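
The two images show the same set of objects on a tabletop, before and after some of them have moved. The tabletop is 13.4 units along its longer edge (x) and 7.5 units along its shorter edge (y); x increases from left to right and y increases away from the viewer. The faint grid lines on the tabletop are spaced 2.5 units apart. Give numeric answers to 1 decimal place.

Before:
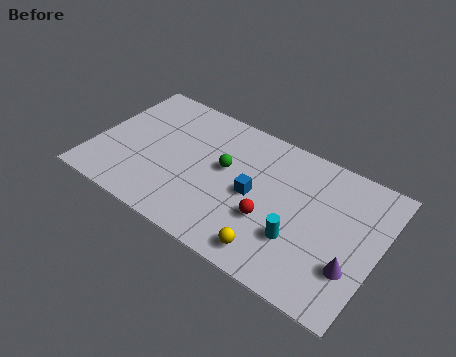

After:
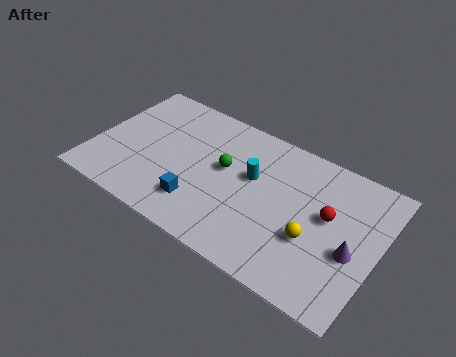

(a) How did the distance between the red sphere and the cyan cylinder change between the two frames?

+2.2

Before: roughly 1.4 units apart; after: 3.6. That's 2.2 units further apart.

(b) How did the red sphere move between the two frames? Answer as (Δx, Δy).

(2.5, 1.6)

From the two frames, the red sphere sits at roughly (8.5, 2.7) before and (11.0, 4.3) after.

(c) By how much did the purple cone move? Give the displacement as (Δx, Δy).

(-0.1, 0.8)

The purple cone started near (12.4, 2.3) and ended near (12.3, 3.1).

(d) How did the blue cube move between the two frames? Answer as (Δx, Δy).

(-2.3, -1.8)

From the two frames, the blue cube sits at roughly (7.6, 3.6) before and (5.3, 1.8) after.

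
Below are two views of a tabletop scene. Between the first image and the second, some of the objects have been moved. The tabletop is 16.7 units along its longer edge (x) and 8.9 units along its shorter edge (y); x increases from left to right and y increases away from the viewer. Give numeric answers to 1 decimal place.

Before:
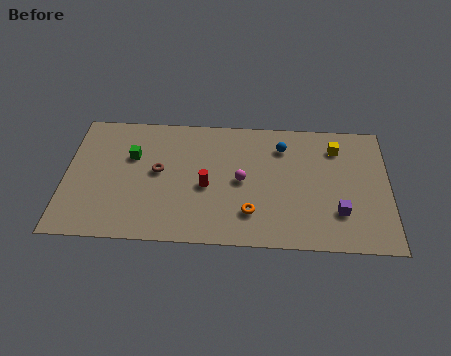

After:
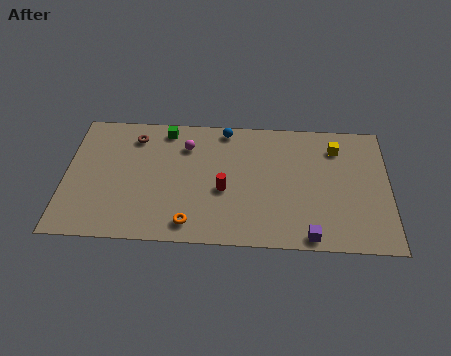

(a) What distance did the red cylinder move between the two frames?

0.9

The red cylinder moved from about (7.3, 3.9) to (8.2, 3.7), a distance of √(0.9² + 0.2²) ≈ 0.9.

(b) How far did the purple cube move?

2.3

From (14.1, 2.5) to (12.6, 0.8), the purple cube covered √(1.5² + 1.7²) ≈ 2.3 units.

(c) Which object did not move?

the yellow cube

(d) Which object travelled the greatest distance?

the magenta sphere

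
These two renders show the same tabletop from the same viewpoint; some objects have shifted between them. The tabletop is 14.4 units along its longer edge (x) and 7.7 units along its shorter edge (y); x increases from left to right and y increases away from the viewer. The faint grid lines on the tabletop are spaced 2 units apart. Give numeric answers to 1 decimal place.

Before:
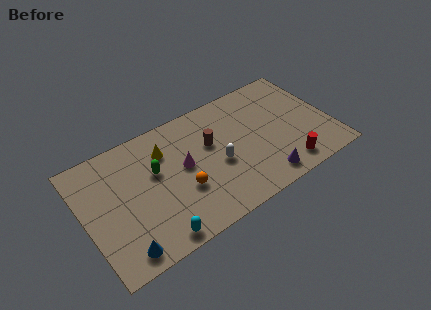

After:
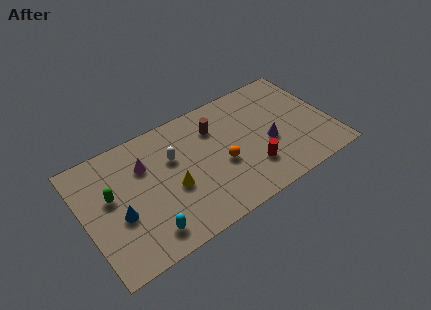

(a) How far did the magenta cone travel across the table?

2.4

From (5.8, 4.2) to (3.7, 5.4), the magenta cone covered √(2.1² + 1.2²) ≈ 2.4 units.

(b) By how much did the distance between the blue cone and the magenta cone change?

-2.3

They were about 5.2 units apart before and 2.9 after — 2.3 units closer together.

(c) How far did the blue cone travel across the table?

2.1

The blue cone was near (1.7, 1.0) before and (1.9, 3.1) after, so it travelled √(0.2² + 2.1²) ≈ 2.1 units.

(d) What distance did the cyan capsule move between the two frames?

0.6

From (3.6, 0.8) to (3.2, 1.3), the cyan capsule covered √(0.4² + 0.5²) ≈ 0.6 units.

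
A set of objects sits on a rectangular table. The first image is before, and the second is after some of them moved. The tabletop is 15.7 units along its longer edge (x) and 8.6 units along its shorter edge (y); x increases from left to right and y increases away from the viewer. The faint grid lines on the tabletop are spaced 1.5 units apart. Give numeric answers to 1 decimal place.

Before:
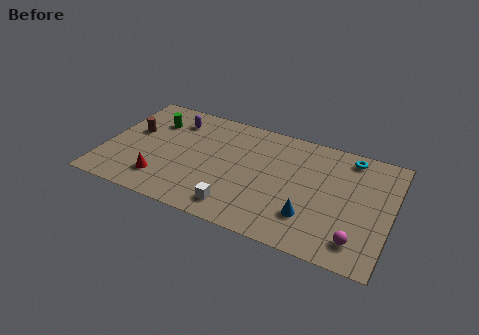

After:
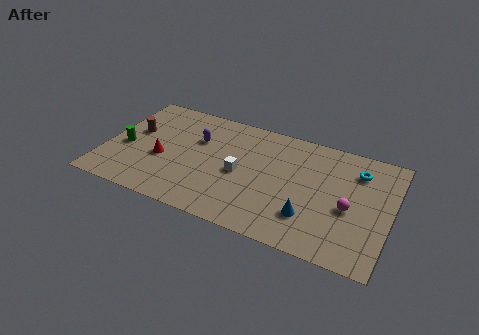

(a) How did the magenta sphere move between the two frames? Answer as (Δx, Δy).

(-0.6, 2.1)

From the two frames, the magenta sphere sits at roughly (14.1, 1.6) before and (13.5, 3.7) after.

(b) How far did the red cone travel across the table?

1.6

The red cone was near (3.4, 1.9) before and (3.2, 3.5) after, so it travelled √(0.2² + 1.6²) ≈ 1.6 units.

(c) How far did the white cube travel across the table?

2.6

From (7.6, 1.4) to (7.5, 4.0), the white cube covered √(0.1² + 2.6²) ≈ 2.6 units.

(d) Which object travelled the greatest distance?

the green cylinder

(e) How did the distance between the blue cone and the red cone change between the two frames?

+0.3

They were about 8.1 units apart before and 8.4 after — 0.3 units further apart.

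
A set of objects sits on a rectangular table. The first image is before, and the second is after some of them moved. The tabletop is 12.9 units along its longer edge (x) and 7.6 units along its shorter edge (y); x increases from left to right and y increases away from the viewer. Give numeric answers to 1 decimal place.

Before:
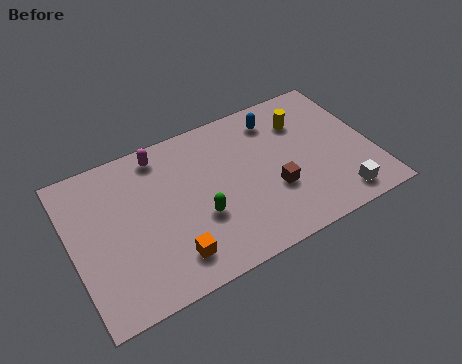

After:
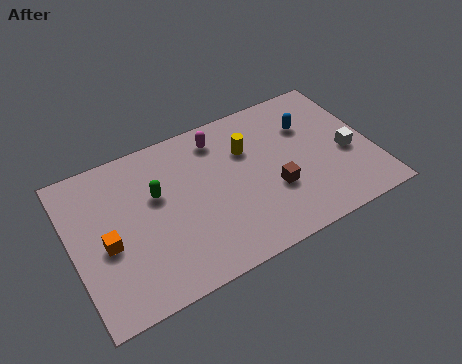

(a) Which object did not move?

the brown cube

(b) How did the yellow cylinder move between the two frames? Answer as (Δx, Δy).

(-2.5, -0.4)

The yellow cylinder was at about (10.2, 5.6) and moved to about (7.7, 5.2).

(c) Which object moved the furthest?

the orange cube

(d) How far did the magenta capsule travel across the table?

2.5

The magenta capsule moved from about (4.1, 6.6) to (6.6, 6.3), a distance of √(2.5² + 0.3²) ≈ 2.5.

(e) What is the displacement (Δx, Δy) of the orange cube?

(-2.5, 1.8)

The orange cube started near (3.9, 1.5) and ended near (1.4, 3.3).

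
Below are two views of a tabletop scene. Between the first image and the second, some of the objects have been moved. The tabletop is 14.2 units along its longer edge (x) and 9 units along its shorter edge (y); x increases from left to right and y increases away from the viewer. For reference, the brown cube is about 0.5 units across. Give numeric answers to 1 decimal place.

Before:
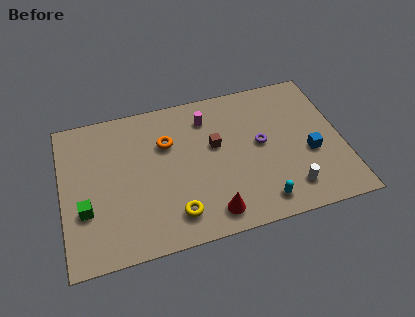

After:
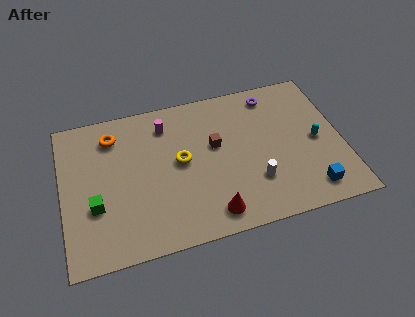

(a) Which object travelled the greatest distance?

the cyan capsule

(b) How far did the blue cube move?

2.2

The blue cube moved from about (12.5, 3.6) to (12.3, 1.4), a distance of √(0.2² + 2.2²) ≈ 2.2.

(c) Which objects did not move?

the red cone and the brown cube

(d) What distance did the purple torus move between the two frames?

3.0

From (10.1, 4.8) to (10.9, 7.7), the purple torus covered √(0.8² + 2.9²) ≈ 3.0 units.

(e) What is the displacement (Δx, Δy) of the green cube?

(0.5, 0.1)

The green cube started near (1.1, 3.1) and ended near (1.6, 3.2).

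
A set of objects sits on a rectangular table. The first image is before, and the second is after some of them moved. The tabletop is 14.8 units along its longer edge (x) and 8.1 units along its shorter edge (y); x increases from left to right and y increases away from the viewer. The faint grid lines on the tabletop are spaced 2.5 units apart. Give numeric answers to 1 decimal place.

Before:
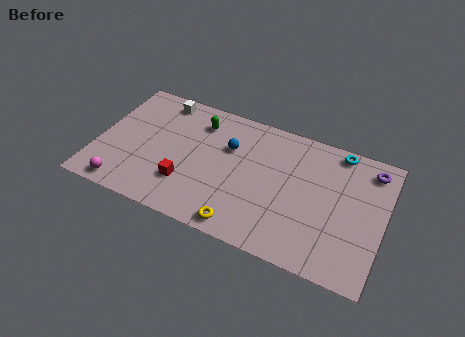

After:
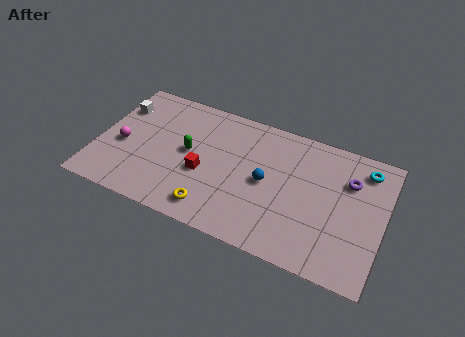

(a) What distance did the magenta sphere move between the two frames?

2.6

From (1.7, 0.9) to (1.3, 3.5), the magenta sphere covered √(0.4² + 2.6²) ≈ 2.6 units.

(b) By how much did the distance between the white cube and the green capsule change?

+2.0

Before: roughly 2.2 units apart; after: 4.2. That's 2.0 units further apart.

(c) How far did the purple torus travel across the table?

1.5

From (13.9, 6.8) to (12.9, 5.7), the purple torus covered √(1.0² + 1.1²) ≈ 1.5 units.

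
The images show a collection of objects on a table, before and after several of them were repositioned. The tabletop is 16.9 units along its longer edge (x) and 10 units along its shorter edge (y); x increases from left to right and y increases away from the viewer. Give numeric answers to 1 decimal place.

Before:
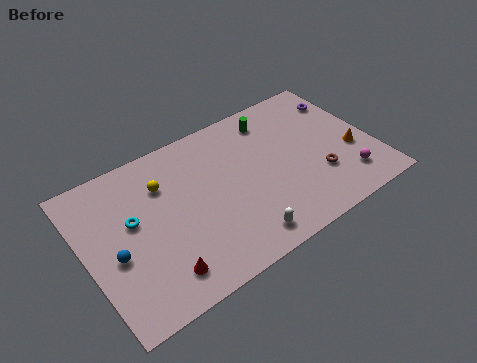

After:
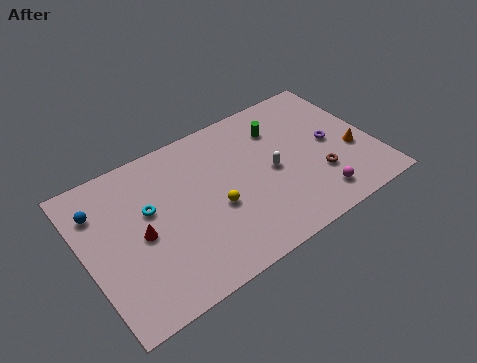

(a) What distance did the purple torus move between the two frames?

3.0

From (15.9, 7.7) to (14.5, 5.0), the purple torus covered √(1.4² + 2.7²) ≈ 3.0 units.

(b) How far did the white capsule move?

4.2

The white capsule was near (8.4, 1.4) before and (10.9, 4.8) after, so it travelled √(2.5² + 3.4²) ≈ 4.2 units.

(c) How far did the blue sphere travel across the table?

3.3

The blue sphere was near (1.5, 4.2) before and (1.1, 7.5) after, so it travelled √(0.4² + 3.3²) ≈ 3.3 units.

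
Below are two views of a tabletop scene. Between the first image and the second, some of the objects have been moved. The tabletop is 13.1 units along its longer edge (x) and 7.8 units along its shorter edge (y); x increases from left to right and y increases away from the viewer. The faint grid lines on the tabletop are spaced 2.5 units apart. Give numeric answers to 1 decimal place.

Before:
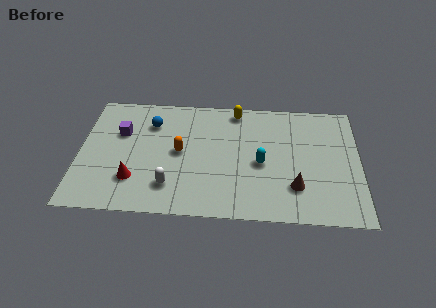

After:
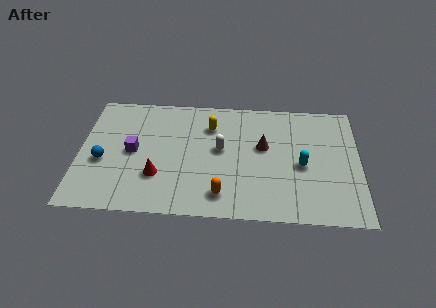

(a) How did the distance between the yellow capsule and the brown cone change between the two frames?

-2.8

They were about 5.6 units apart before and 2.8 after — 2.8 units closer together.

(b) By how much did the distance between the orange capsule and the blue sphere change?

+3.6

Before: roughly 2.3 units apart; after: 5.9. That's 3.6 units further apart.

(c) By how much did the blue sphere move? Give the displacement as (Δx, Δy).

(-2.2, -2.6)

From the two frames, the blue sphere sits at roughly (3.3, 5.8) before and (1.1, 3.2) after.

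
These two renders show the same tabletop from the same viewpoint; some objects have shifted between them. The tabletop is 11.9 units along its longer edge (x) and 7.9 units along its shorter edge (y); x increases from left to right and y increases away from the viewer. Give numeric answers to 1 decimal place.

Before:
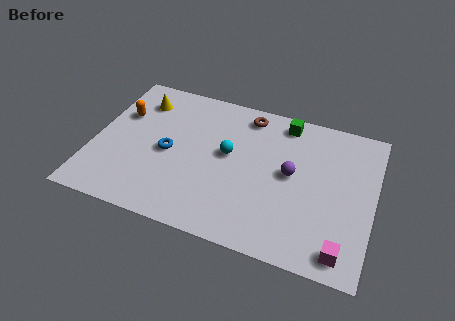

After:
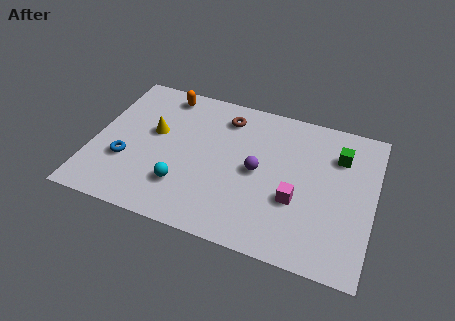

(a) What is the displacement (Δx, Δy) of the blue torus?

(-1.7, -1.0)

From the two frames, the blue torus sits at roughly (3.2, 3.7) before and (1.5, 2.7) after.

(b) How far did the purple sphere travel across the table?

1.4

The purple sphere moved from about (8.4, 4.2) to (7.0, 3.9), a distance of √(1.4² + 0.3²) ≈ 1.4.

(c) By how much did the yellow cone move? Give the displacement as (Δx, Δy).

(0.8, -1.6)

The yellow cone was at about (1.7, 6.2) and moved to about (2.5, 4.6).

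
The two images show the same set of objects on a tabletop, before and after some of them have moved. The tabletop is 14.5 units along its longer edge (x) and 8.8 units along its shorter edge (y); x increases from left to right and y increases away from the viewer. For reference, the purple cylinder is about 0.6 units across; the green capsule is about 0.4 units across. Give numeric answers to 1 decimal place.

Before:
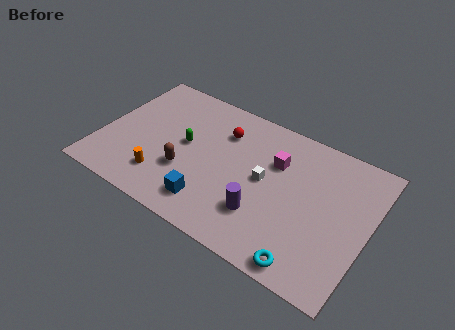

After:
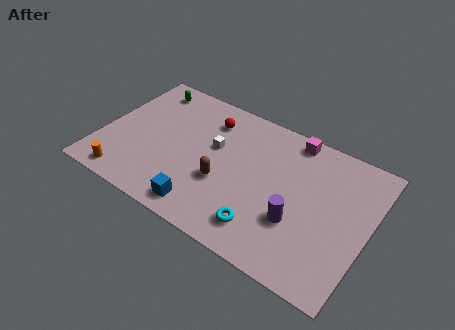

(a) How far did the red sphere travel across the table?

1.0

From (6.3, 6.5) to (5.4, 6.9), the red sphere covered √(0.9² + 0.4²) ≈ 1.0 units.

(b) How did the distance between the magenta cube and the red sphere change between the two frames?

+1.6

They were about 3.0 units apart before and 4.6 after — 1.6 units further apart.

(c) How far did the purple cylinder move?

1.9

From (9.1, 2.5) to (10.9, 3.0), the purple cylinder covered √(1.8² + 0.5²) ≈ 1.9 units.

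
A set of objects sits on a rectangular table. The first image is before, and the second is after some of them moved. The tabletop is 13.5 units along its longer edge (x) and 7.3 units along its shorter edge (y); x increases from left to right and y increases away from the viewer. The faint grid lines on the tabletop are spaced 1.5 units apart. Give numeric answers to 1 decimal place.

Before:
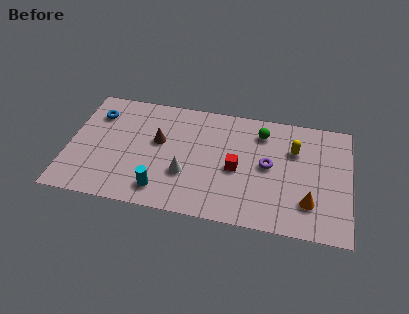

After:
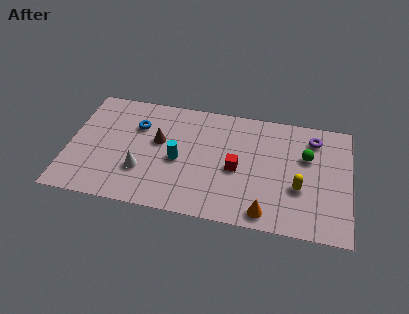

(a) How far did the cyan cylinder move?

2.1

From (4.6, 1.3) to (5.3, 3.3), the cyan cylinder covered √(0.7² + 2.0²) ≈ 2.1 units.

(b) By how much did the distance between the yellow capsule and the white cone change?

+1.8

The distance was about 5.7 in the first image and 7.5 in the second, so they moved 1.8 units further apart.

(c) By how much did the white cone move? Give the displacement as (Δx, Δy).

(-2.1, -0.2)

The white cone was at about (5.7, 2.5) and moved to about (3.6, 2.3).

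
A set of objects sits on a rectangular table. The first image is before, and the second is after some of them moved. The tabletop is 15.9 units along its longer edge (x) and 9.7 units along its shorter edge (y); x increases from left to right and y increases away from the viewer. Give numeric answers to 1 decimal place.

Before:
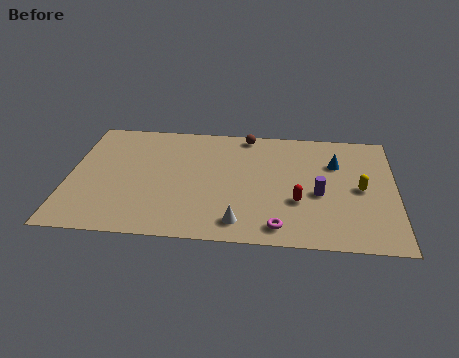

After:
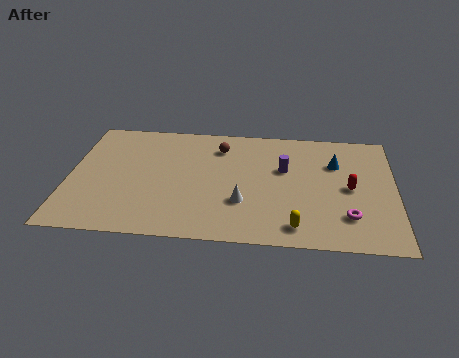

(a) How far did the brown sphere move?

1.8

The brown sphere moved from about (8.6, 8.8) to (7.3, 7.6), a distance of √(1.3² + 1.2²) ≈ 1.8.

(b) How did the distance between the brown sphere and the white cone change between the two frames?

-2.6

The distance was about 7.3 in the first image and 4.7 in the second, so they moved 2.6 units closer together.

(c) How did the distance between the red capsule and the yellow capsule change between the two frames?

+0.9

The distance was about 3.3 in the first image and 4.2 in the second, so they moved 0.9 units further apart.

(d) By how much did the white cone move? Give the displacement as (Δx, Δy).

(0.1, 1.6)

From the two frames, the white cone sits at roughly (8.4, 1.5) before and (8.5, 3.1) after.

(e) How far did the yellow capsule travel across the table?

4.5

The yellow capsule was near (14.2, 4.7) before and (11.1, 1.4) after, so it travelled √(3.1² + 3.3²) ≈ 4.5 units.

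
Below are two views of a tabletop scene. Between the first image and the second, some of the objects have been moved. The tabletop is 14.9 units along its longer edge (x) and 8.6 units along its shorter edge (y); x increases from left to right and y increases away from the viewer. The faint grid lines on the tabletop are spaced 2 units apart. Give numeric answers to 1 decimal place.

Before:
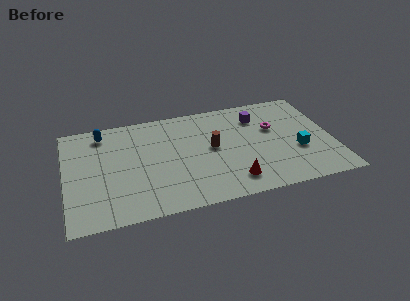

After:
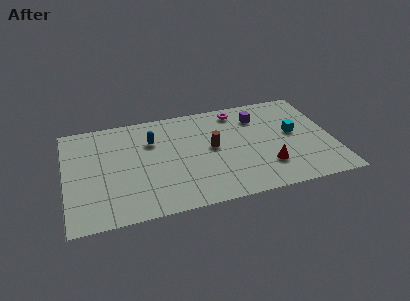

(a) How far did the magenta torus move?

2.8

The magenta torus was near (11.7, 5.4) before and (9.8, 7.4) after, so it travelled √(1.9² + 2.0²) ≈ 2.8 units.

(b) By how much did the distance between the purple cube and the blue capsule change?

-2.7

Before: roughly 8.7 units apart; after: 6.0. That's 2.7 units closer together.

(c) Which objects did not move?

the brown cylinder and the purple cube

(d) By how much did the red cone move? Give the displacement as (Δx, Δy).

(2.0, 0.7)

From the two frames, the red cone sits at roughly (9.1, 1.6) before and (11.1, 2.3) after.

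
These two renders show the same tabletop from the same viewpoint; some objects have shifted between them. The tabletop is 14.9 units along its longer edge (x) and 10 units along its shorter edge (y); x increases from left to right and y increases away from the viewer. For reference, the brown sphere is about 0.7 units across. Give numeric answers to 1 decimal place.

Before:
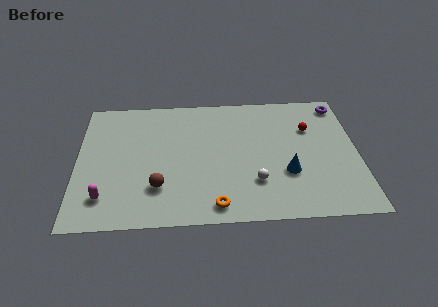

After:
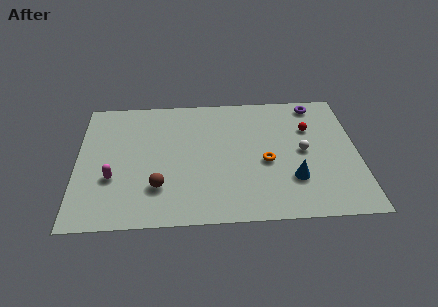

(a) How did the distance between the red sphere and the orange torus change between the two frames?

-4.1

Before: roughly 7.6 units apart; after: 3.5. That's 4.1 units closer together.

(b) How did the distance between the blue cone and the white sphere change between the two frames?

+0.4

The distance was about 1.8 in the first image and 2.2 in the second, so they moved 0.4 units further apart.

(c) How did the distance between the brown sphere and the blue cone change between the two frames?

+0.3

Before: roughly 6.8 units apart; after: 7.1. That's 0.3 units further apart.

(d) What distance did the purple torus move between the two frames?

1.3

The purple torus moved from about (14.1, 8.7) to (12.8, 8.8), a distance of √(1.3² + 0.1²) ≈ 1.3.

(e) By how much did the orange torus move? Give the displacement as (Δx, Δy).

(2.7, 3.1)

The orange torus was at about (7.3, 1.2) and moved to about (10.0, 4.3).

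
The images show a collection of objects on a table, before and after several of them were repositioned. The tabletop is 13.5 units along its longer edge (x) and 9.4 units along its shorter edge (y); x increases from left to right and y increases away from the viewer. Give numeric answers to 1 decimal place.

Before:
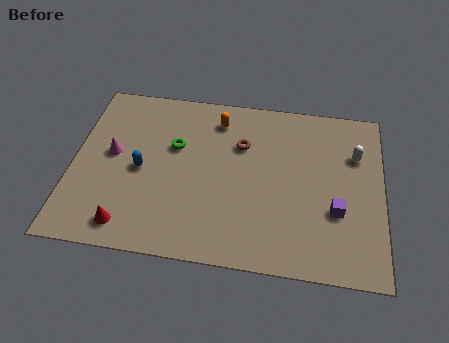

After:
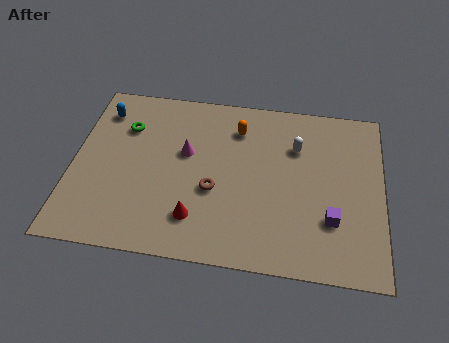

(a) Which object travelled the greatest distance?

the blue capsule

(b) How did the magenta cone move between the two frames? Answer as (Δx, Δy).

(3.2, 0.5)

The magenta cone started near (1.7, 5.1) and ended near (4.9, 5.6).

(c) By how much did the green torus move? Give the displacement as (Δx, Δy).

(-2.2, 0.8)

From the two frames, the green torus sits at roughly (4.4, 5.9) before and (2.2, 6.7) after.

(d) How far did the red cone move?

3.0

From (2.6, 1.3) to (5.5, 2.1), the red cone covered √(2.9² + 0.8²) ≈ 3.0 units.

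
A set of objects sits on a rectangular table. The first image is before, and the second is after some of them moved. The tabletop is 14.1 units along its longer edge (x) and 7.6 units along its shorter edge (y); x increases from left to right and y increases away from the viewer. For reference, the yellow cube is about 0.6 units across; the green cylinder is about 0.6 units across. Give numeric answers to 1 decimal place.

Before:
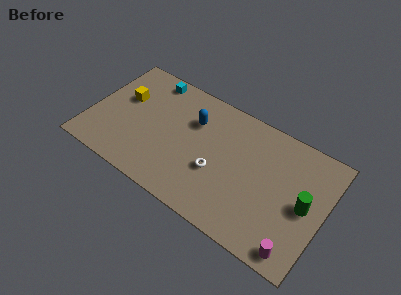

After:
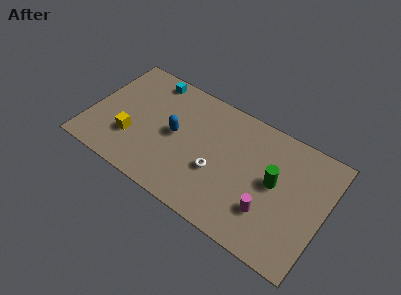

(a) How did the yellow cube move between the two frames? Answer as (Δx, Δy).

(0.9, -2.3)

The yellow cube started near (1.8, 4.7) and ended near (2.7, 2.4).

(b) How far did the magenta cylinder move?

2.3

The magenta cylinder moved from about (12.9, 0.9) to (11.0, 2.2), a distance of √(1.9² + 1.3²) ≈ 2.3.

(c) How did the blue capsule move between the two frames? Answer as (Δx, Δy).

(-0.9, -1.4)

The blue capsule started near (6.0, 5.3) and ended near (5.1, 3.9).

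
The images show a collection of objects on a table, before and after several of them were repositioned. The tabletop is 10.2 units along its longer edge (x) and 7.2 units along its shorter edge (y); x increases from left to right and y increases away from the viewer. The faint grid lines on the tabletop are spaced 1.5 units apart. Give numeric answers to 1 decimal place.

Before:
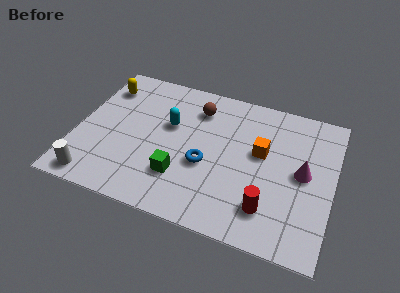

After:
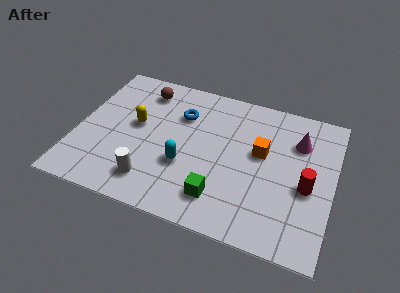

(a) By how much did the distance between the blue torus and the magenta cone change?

+0.8

The distance was about 3.9 in the first image and 4.7 in the second, so they moved 0.8 units further apart.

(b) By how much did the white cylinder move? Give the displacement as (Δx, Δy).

(2.2, 0.6)

The white cylinder started near (1.0, 0.8) and ended near (3.2, 1.4).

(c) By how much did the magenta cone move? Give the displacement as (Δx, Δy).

(-0.3, 1.5)

The magenta cone started near (9.0, 3.7) and ended near (8.7, 5.2).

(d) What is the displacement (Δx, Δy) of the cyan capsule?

(0.8, -1.8)

The cyan capsule started near (3.6, 4.4) and ended near (4.4, 2.6).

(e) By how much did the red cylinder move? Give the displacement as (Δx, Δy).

(1.4, 1.5)

From the two frames, the red cylinder sits at roughly (7.8, 1.6) before and (9.2, 3.1) after.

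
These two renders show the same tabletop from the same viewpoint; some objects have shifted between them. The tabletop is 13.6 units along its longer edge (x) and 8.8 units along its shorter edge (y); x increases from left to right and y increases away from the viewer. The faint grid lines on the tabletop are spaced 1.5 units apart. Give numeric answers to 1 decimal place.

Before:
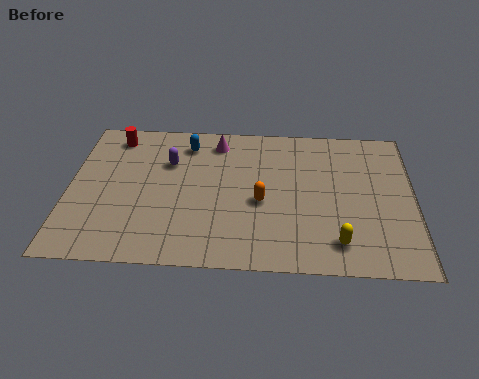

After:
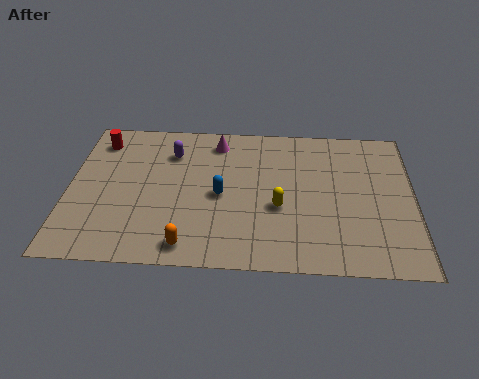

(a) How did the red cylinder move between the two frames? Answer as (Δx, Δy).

(-0.6, -0.3)

The red cylinder started near (1.7, 7.5) and ended near (1.1, 7.2).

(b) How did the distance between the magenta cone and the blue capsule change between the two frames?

+2.1

They were about 1.2 units apart before and 3.3 after — 2.1 units further apart.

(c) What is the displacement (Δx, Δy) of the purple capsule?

(0.1, 0.6)

The purple capsule started near (3.9, 6.0) and ended near (4.0, 6.6).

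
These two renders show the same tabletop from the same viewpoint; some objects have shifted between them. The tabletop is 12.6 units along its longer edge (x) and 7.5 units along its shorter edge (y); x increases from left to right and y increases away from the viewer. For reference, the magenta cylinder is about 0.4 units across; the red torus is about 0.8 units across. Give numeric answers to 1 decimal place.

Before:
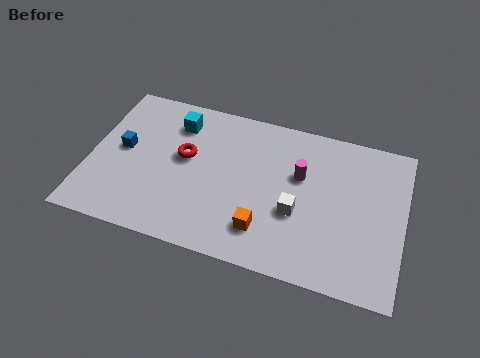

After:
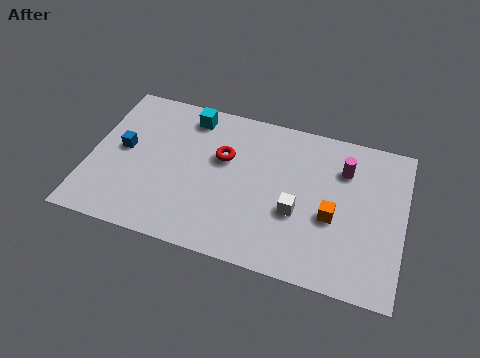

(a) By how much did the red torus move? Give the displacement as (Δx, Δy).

(1.5, 0.4)

The red torus was at about (3.8, 4.3) and moved to about (5.3, 4.7).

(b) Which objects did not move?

the blue cube and the white cube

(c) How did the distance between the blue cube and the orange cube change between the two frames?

+2.2

Before: roughly 6.3 units apart; after: 8.5. That's 2.2 units further apart.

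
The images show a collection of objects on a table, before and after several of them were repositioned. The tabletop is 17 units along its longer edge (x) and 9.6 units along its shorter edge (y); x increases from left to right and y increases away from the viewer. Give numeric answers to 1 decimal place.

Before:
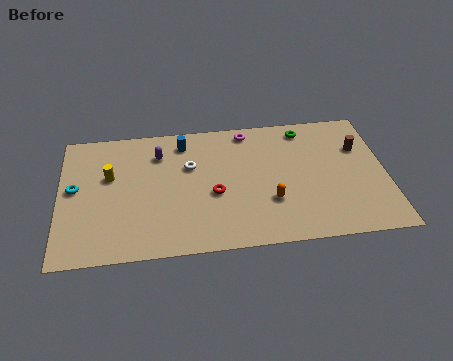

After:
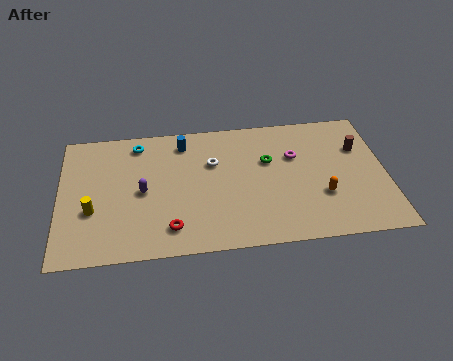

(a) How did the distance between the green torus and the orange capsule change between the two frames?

-1.6

They were about 5.6 units apart before and 4.0 after — 1.6 units closer together.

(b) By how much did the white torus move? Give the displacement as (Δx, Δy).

(1.2, 0.1)

From the two frames, the white torus sits at roughly (6.8, 6.2) before and (8.0, 6.3) after.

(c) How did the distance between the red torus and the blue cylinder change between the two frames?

+2.0

Before: roughly 4.3 units apart; after: 6.3. That's 2.0 units further apart.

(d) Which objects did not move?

the brown cylinder and the blue cylinder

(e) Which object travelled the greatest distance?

the cyan torus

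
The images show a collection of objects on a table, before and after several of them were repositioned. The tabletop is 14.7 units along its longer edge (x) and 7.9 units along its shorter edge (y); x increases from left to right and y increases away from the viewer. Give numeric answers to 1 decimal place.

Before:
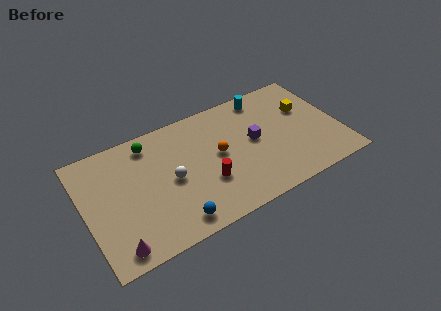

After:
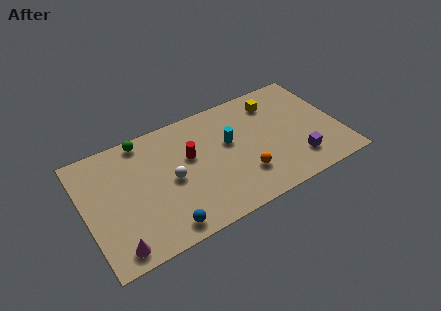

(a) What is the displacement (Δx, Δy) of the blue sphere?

(-0.6, -0.1)

From the two frames, the blue sphere sits at roughly (4.7, 1.1) before and (4.1, 1.0) after.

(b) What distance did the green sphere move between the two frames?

0.5

The green sphere was near (4.0, 6.7) before and (3.7, 7.1) after, so it travelled √(0.3² + 0.4²) ≈ 0.5 units.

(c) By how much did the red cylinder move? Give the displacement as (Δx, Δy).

(-0.7, 2.1)

The red cylinder was at about (6.8, 2.7) and moved to about (6.1, 4.8).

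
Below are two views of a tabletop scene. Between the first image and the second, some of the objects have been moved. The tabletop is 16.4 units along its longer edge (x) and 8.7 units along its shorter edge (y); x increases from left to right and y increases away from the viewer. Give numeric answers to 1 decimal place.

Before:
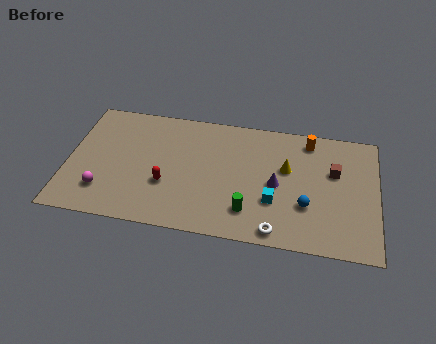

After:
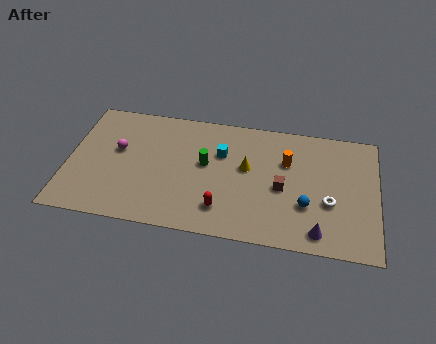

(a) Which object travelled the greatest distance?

the cyan cube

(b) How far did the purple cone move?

3.7

The purple cone was near (11.1, 4.1) before and (13.4, 1.2) after, so it travelled √(2.3² + 2.9²) ≈ 3.7 units.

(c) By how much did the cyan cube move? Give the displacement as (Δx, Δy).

(-2.9, 2.9)

The cyan cube was at about (11.0, 2.9) and moved to about (8.1, 5.8).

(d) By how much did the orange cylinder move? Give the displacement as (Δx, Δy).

(-1.1, -1.7)

The orange cylinder was at about (12.7, 7.5) and moved to about (11.6, 5.8).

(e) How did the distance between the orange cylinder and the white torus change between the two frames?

-3.4

The distance was about 6.8 in the first image and 3.4 in the second, so they moved 3.4 units closer together.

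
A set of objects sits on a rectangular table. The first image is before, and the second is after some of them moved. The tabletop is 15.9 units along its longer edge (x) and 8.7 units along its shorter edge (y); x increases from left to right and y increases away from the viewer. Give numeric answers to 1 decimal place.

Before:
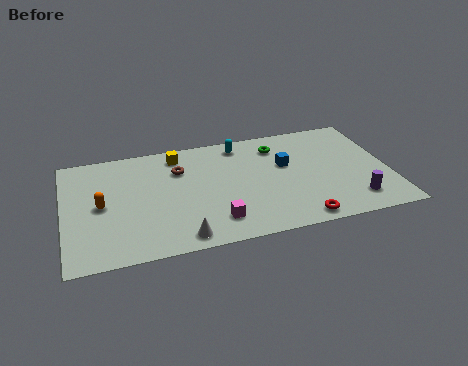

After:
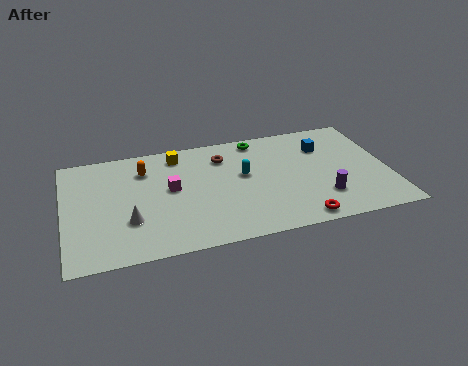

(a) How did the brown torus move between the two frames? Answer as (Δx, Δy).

(2.2, 0.5)

The brown torus started near (5.7, 6.2) and ended near (7.9, 6.7).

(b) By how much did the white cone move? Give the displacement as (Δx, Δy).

(-2.4, 1.8)

The white cone started near (5.5, 1.0) and ended near (3.1, 2.8).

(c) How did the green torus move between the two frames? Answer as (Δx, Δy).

(-0.9, 0.8)

From the two frames, the green torus sits at roughly (10.6, 6.9) before and (9.7, 7.7) after.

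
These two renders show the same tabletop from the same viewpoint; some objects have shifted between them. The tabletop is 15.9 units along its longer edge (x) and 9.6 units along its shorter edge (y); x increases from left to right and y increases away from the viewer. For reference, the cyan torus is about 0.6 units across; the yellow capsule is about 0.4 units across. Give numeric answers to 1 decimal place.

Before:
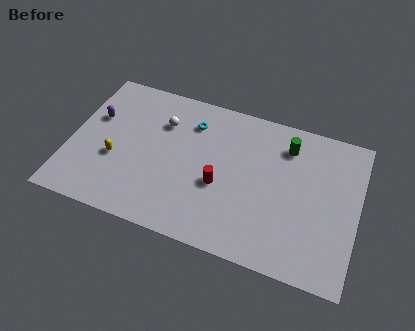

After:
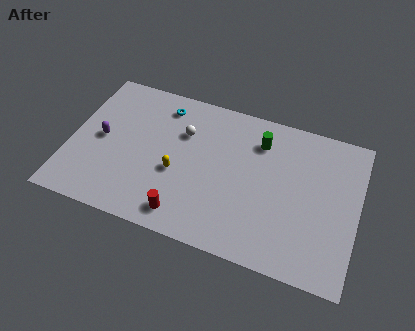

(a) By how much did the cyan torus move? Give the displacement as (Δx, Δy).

(-1.7, 0.6)

From the two frames, the cyan torus sits at roughly (6.5, 7.4) before and (4.8, 8.0) after.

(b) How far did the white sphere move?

1.2

From (4.9, 6.9) to (6.1, 6.6), the white sphere covered √(1.2² + 0.3²) ≈ 1.2 units.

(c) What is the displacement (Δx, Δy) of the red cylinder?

(-1.7, -2.5)

The red cylinder was at about (8.4, 3.9) and moved to about (6.7, 1.4).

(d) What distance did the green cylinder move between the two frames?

1.5

The green cylinder was near (11.8, 7.6) before and (10.3, 7.4) after, so it travelled √(1.5² + 0.2²) ≈ 1.5 units.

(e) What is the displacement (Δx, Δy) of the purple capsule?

(0.5, -1.3)

The purple capsule started near (1.2, 6.1) and ended near (1.7, 4.8).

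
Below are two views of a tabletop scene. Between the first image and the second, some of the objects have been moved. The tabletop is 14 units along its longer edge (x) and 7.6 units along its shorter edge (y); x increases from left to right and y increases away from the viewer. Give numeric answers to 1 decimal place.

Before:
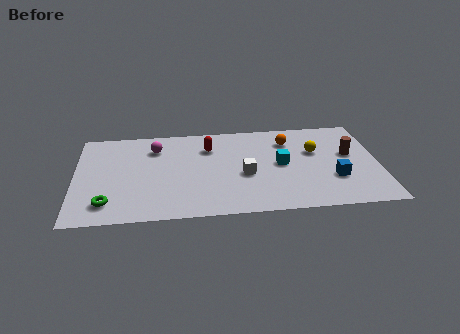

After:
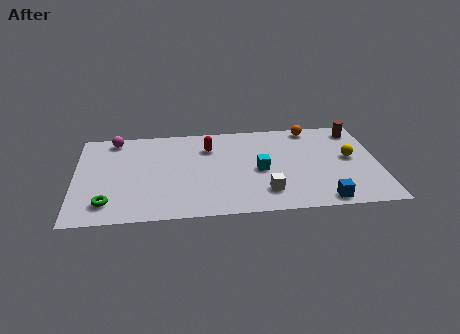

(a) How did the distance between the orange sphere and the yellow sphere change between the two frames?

+1.6

Before: roughly 1.6 units apart; after: 3.2. That's 1.6 units further apart.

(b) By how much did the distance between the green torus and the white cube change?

+0.7

They were about 6.5 units apart before and 7.2 after — 0.7 units further apart.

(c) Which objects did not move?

the green torus and the red capsule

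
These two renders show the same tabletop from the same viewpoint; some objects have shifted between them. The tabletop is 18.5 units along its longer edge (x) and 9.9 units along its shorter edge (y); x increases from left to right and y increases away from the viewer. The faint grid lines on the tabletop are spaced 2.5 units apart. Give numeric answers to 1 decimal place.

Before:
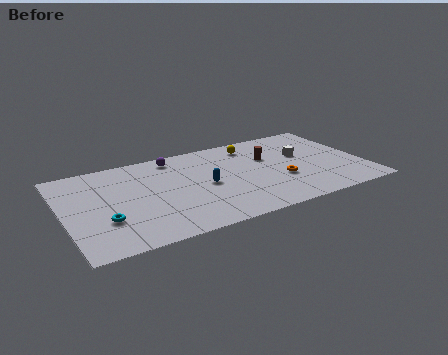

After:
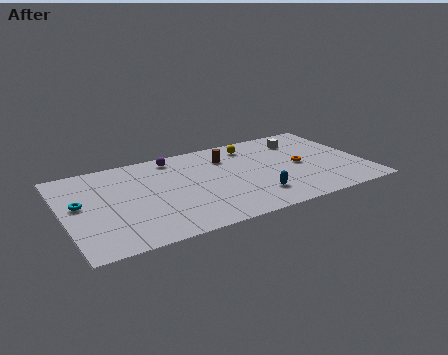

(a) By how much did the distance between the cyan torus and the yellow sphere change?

+0.4

They were about 10.9 units apart before and 11.3 after — 0.4 units further apart.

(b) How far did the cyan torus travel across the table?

2.6

The cyan torus moved from about (2.3, 3.2) to (1.0, 5.5), a distance of √(1.3² + 2.3²) ≈ 2.6.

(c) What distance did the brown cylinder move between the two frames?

2.7

The brown cylinder was near (12.8, 6.4) before and (10.3, 7.4) after, so it travelled √(2.5² + 1.0²) ≈ 2.7 units.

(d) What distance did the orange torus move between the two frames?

1.8

The orange torus moved from about (13.2, 3.6) to (14.6, 4.8), a distance of √(1.4² + 1.2²) ≈ 1.8.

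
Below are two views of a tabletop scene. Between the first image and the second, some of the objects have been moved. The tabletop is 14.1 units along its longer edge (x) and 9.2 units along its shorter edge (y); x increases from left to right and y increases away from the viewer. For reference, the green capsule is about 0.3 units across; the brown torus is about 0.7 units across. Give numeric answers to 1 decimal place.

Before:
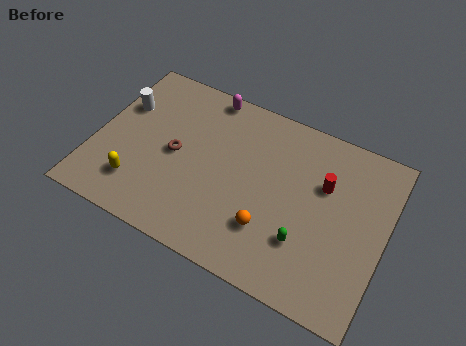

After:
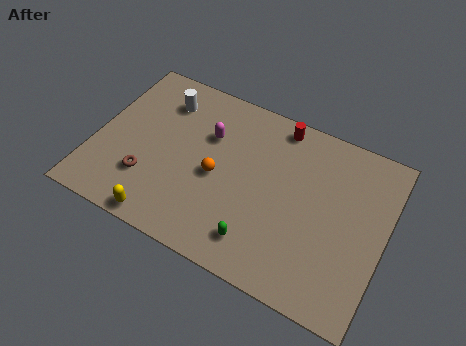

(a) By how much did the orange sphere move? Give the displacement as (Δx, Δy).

(-2.8, 1.6)

The orange sphere started near (8.8, 2.6) and ended near (6.0, 4.2).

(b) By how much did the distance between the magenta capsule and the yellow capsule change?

-1.2

Before: roughly 6.8 units apart; after: 5.6. That's 1.2 units closer together.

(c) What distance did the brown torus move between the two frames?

2.2

The brown torus moved from about (3.9, 4.5) to (2.8, 2.6), a distance of √(1.1² + 1.9²) ≈ 2.2.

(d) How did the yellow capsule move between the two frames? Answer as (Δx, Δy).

(1.5, -1.3)

The yellow capsule was at about (2.4, 2.1) and moved to about (3.9, 0.8).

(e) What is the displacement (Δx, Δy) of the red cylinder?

(-2.5, 2.2)

The red cylinder started near (11.0, 6.0) and ended near (8.5, 8.2).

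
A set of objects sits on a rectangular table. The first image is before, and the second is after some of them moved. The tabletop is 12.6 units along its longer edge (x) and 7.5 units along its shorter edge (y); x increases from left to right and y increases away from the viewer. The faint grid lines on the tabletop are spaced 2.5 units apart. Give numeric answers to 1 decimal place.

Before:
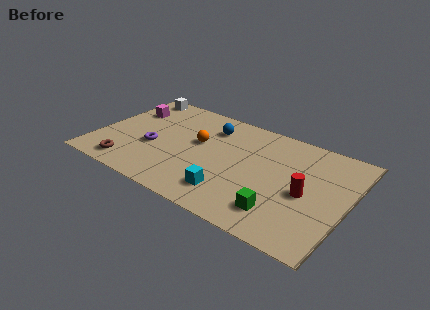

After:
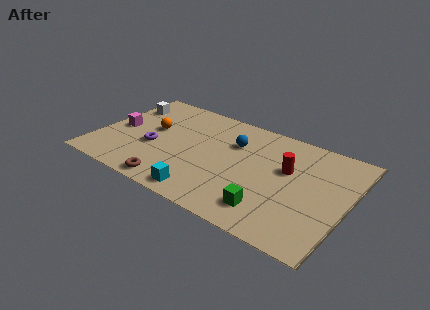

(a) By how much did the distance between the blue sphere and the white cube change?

+1.5

They were about 4.3 units apart before and 5.8 after — 1.5 units further apart.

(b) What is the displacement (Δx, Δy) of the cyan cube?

(-1.2, -0.7)

The cyan cube was at about (7.1, 1.6) and moved to about (5.9, 0.9).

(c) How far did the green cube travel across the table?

0.5

The green cube moved from about (9.6, 1.6) to (9.1, 1.5), a distance of √(0.5² + 0.1²) ≈ 0.5.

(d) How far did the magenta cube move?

1.7

The magenta cube was near (1.2, 5.3) before and (1.0, 3.6) after, so it travelled √(0.2² + 1.7²) ≈ 1.7 units.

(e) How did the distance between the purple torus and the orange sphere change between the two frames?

-1.2

The distance was about 2.5 in the first image and 1.3 in the second, so they moved 1.2 units closer together.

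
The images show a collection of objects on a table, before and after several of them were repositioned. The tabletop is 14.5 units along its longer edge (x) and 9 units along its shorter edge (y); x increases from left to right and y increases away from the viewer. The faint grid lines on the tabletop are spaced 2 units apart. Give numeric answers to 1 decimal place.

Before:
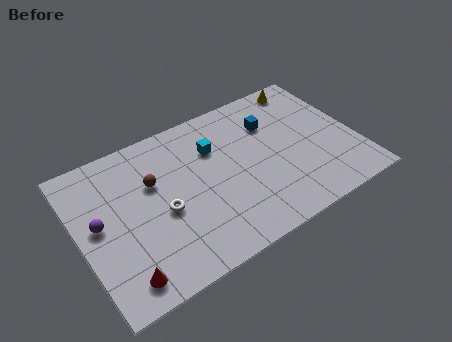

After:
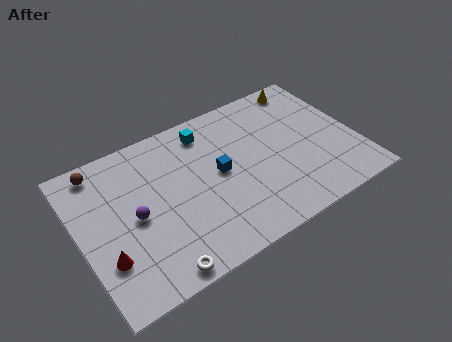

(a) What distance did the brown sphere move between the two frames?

3.3

The brown sphere was near (4.0, 5.8) before and (1.5, 7.9) after, so it travelled √(2.5² + 2.1²) ≈ 3.3 units.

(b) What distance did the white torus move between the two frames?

3.2

From (4.2, 3.9) to (3.4, 0.8), the white torus covered √(0.8² + 3.1²) ≈ 3.2 units.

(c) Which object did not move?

the yellow cone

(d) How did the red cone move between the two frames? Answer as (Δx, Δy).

(-0.6, 1.4)

From the two frames, the red cone sits at roughly (1.7, 1.3) before and (1.1, 2.7) after.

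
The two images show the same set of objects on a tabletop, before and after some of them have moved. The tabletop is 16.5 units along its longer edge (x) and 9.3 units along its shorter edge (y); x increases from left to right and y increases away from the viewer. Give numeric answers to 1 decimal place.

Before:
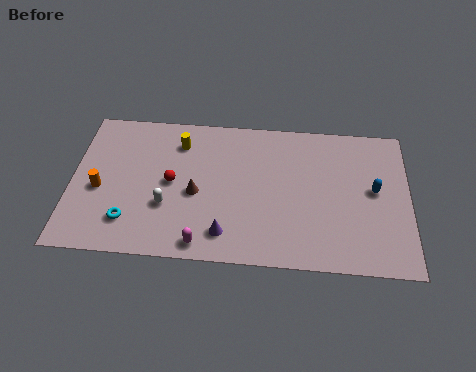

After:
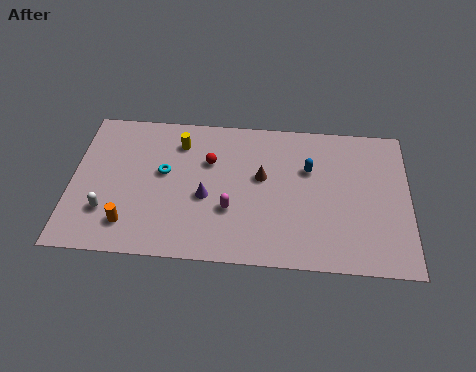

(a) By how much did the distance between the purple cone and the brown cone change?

+0.3

The distance was about 2.8 in the first image and 3.1 in the second, so they moved 0.3 units further apart.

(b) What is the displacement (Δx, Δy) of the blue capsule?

(-3.2, 1.1)

From the two frames, the blue capsule sits at roughly (14.8, 5.0) before and (11.6, 6.1) after.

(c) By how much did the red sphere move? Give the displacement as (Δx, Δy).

(1.8, 1.5)

The red sphere started near (4.9, 4.7) and ended near (6.7, 6.2).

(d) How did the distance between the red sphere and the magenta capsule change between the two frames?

-0.8

The distance was about 4.0 in the first image and 3.2 in the second, so they moved 0.8 units closer together.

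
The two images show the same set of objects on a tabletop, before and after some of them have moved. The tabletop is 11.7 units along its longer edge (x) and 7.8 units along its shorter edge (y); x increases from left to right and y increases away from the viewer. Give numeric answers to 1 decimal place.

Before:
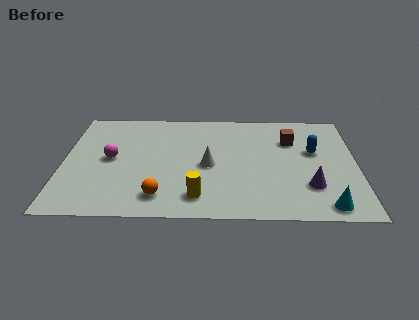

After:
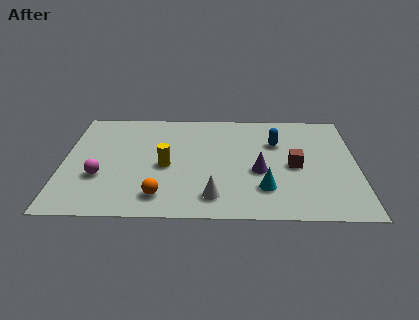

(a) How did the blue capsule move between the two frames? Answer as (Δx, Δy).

(-1.5, 0.6)

The blue capsule was at about (10.0, 4.7) and moved to about (8.5, 5.3).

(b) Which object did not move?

the orange sphere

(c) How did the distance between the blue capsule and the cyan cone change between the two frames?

-0.5

The distance was about 3.8 in the first image and 3.3 in the second, so they moved 0.5 units closer together.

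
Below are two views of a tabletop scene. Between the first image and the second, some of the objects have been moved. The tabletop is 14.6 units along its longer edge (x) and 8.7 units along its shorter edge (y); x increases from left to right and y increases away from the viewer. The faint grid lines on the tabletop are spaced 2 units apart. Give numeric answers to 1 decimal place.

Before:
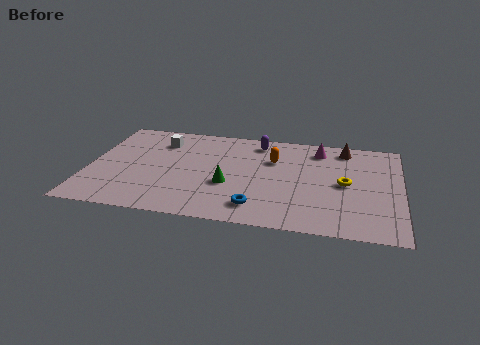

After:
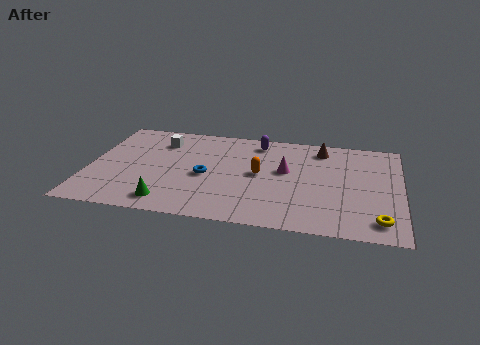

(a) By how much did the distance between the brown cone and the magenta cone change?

+1.6

They were about 1.2 units apart before and 2.8 after — 1.6 units further apart.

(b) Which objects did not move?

the white cube and the purple capsule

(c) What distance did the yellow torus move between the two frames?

3.3

The yellow torus moved from about (12.0, 4.3) to (13.6, 1.4), a distance of √(1.6² + 2.9²) ≈ 3.3.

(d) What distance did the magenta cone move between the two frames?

2.7

The magenta cone moved from about (10.7, 7.2) to (9.2, 5.0), a distance of √(1.5² + 2.2²) ≈ 2.7.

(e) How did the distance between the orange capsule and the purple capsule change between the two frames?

+1.2

Before: roughly 1.7 units apart; after: 2.9. That's 1.2 units further apart.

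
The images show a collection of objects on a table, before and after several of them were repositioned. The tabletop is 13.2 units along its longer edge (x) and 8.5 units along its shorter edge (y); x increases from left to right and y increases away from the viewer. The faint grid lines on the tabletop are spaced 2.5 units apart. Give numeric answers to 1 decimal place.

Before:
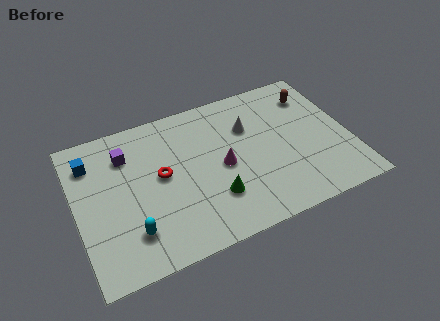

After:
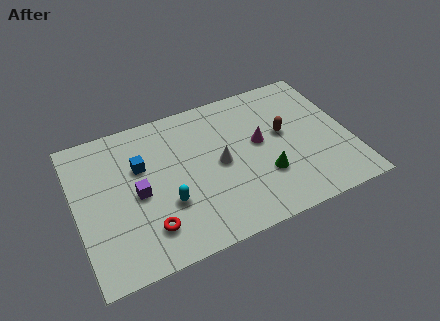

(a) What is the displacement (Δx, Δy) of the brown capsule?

(-1.7, -1.8)

From the two frames, the brown capsule sits at roughly (11.8, 6.6) before and (10.1, 4.8) after.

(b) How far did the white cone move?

2.3

From (8.5, 5.8) to (6.9, 4.2), the white cone covered √(1.6² + 1.6²) ≈ 2.3 units.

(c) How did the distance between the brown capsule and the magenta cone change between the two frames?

-4.3

They were about 5.5 units apart before and 1.2 after — 4.3 units closer together.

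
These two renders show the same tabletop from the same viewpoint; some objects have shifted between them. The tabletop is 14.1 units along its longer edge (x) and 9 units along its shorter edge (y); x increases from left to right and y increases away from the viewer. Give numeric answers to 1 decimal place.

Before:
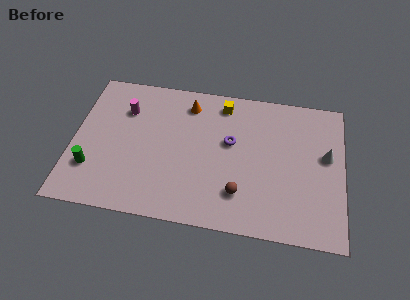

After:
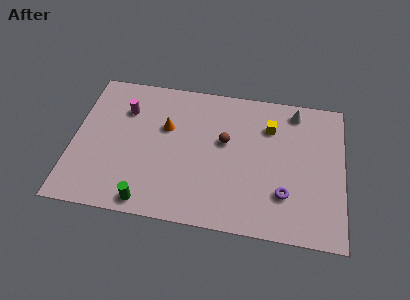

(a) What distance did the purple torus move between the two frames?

4.0

The purple torus was near (8.2, 5.3) before and (11.1, 2.5) after, so it travelled √(2.9² + 2.8²) ≈ 4.0 units.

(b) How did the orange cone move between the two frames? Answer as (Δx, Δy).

(-1.1, -1.7)

The orange cone was at about (5.9, 7.4) and moved to about (4.8, 5.7).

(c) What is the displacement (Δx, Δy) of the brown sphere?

(-0.9, 3.1)

The brown sphere started near (8.8, 2.2) and ended near (7.9, 5.3).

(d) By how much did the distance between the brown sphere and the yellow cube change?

-3.0

Before: roughly 5.6 units apart; after: 2.6. That's 3.0 units closer together.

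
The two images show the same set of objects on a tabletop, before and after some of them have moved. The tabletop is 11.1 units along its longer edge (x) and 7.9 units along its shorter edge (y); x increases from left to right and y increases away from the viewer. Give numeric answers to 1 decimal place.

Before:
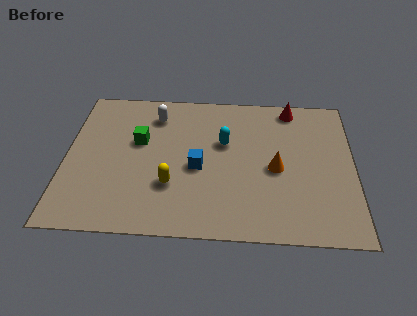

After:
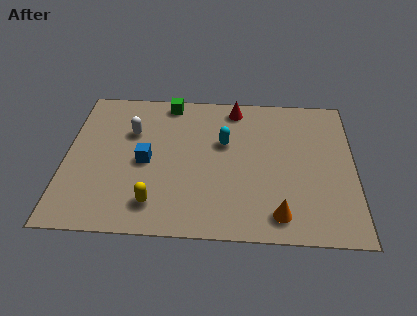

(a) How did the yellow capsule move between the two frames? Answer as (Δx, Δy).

(-0.6, -1.0)

The yellow capsule was at about (4.1, 2.5) and moved to about (3.5, 1.5).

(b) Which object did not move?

the cyan capsule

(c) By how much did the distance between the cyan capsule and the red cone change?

-1.3

The distance was about 3.3 in the first image and 2.0 in the second, so they moved 1.3 units closer together.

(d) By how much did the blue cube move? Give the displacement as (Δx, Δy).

(-2.0, 0.2)

From the two frames, the blue cube sits at roughly (5.1, 3.5) before and (3.1, 3.7) after.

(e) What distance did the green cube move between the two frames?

2.5

The green cube moved from about (2.8, 4.8) to (3.9, 7.1), a distance of √(1.1² + 2.3²) ≈ 2.5.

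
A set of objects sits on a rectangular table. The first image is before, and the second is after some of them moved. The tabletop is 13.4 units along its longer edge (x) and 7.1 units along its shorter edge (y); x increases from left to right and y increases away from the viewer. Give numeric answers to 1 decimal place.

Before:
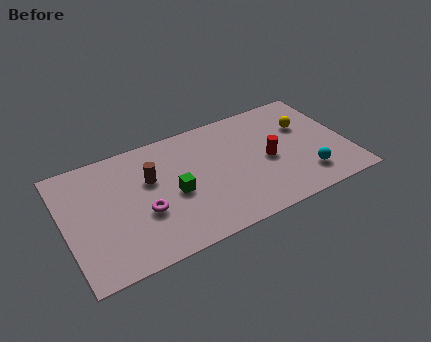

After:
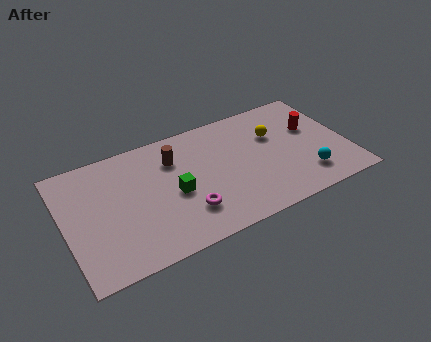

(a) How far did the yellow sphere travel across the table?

1.5

The yellow sphere was near (11.6, 4.7) before and (10.1, 4.7) after, so it travelled √(1.5² + 0.0²) ≈ 1.5 units.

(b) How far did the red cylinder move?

2.5

From (9.6, 3.3) to (11.9, 4.4), the red cylinder covered √(2.3² + 1.1²) ≈ 2.5 units.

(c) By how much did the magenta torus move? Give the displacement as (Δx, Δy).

(1.9, -0.8)

From the two frames, the magenta torus sits at roughly (3.6, 2.7) before and (5.5, 1.9) after.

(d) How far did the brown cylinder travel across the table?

1.4

The brown cylinder moved from about (4.1, 4.5) to (5.3, 5.2), a distance of √(1.2² + 0.7²) ≈ 1.4.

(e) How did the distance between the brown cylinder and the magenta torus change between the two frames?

+1.4

Before: roughly 1.9 units apart; after: 3.3. That's 1.4 units further apart.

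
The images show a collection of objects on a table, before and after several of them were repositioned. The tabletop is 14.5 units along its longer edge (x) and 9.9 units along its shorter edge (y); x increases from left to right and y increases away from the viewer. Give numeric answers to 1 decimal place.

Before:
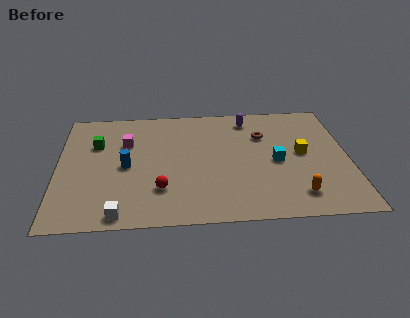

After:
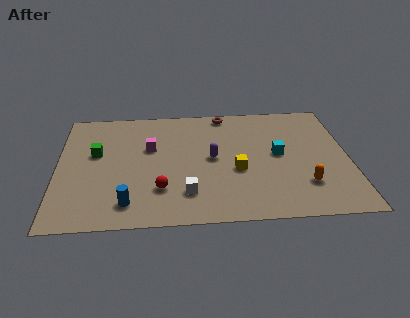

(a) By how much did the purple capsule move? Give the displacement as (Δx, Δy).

(-1.9, -3.3)

The purple capsule was at about (9.6, 8.4) and moved to about (7.7, 5.1).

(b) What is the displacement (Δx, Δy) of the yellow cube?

(-3.3, -1.2)

The yellow cube started near (12.2, 5.2) and ended near (8.9, 4.0).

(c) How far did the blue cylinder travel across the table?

3.0

From (3.4, 4.7) to (3.5, 1.7), the blue cylinder covered √(0.1² + 3.0²) ≈ 3.0 units.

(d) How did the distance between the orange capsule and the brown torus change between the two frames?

+2.1

The distance was about 5.3 in the first image and 7.4 in the second, so they moved 2.1 units further apart.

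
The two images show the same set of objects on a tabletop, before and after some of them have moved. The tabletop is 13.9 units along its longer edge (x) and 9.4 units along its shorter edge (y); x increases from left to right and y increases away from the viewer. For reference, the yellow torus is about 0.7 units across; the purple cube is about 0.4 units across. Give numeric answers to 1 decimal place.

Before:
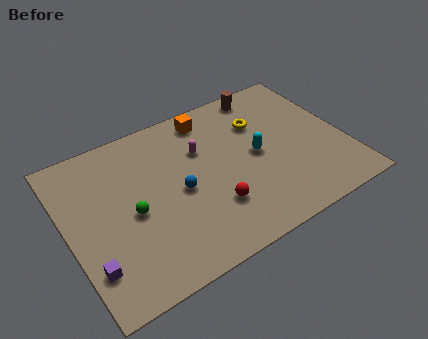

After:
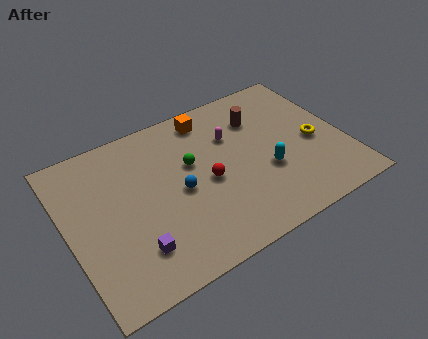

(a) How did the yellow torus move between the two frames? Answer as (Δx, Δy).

(2.4, -2.4)

From the two frames, the yellow torus sits at roughly (10.0, 6.6) before and (12.4, 4.2) after.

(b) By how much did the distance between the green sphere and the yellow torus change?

-1.0

Before: roughly 7.3 units apart; after: 6.3. That's 1.0 units closer together.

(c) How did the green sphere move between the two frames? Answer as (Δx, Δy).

(3.2, 1.4)

The green sphere started near (3.1, 4.3) and ended near (6.3, 5.7).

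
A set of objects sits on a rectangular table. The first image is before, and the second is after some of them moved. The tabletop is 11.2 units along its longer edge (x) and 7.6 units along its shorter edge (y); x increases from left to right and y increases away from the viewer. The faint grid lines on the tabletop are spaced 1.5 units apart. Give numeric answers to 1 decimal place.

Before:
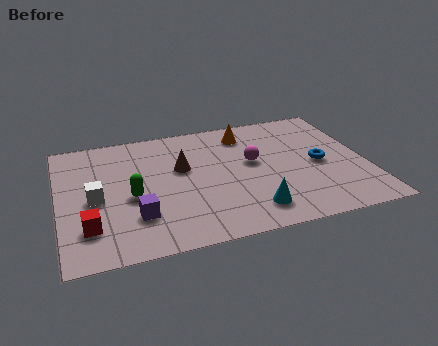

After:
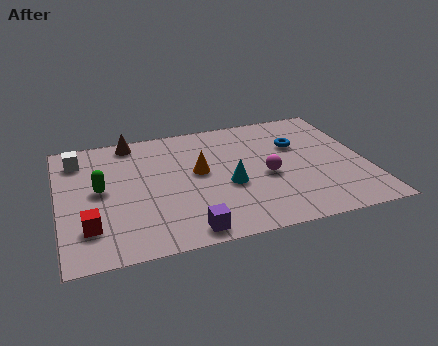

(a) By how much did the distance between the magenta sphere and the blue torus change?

-0.4

They were about 2.5 units apart before and 2.1 after — 0.4 units closer together.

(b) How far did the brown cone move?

2.8

The brown cone moved from about (4.5, 4.6) to (2.8, 6.8), a distance of √(1.7² + 2.2²) ≈ 2.8.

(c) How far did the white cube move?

2.6

The white cube was near (1.3, 3.5) before and (0.8, 6.1) after, so it travelled √(0.5² + 2.6²) ≈ 2.6 units.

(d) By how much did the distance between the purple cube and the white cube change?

+4.4

The distance was about 2.0 in the first image and 6.4 in the second, so they moved 4.4 units further apart.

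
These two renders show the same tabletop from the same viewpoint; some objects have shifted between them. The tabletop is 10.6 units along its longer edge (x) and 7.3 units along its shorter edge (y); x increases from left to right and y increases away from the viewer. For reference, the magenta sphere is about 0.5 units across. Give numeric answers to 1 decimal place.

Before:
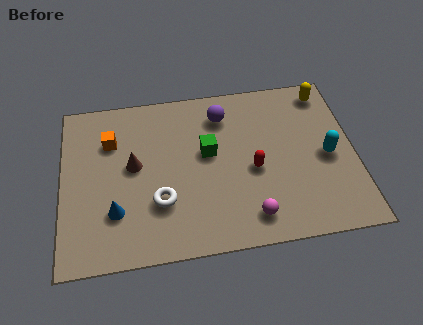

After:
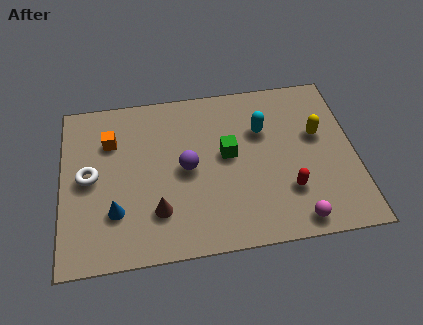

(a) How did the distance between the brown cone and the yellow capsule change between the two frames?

-1.1

Before: roughly 7.5 units apart; after: 6.4. That's 1.1 units closer together.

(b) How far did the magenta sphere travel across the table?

1.6

The magenta sphere moved from about (6.7, 1.2) to (8.3, 0.8), a distance of √(1.6² + 0.4²) ≈ 1.6.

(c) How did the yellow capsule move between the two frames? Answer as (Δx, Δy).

(-0.4, -1.9)

The yellow capsule started near (9.7, 6.3) and ended near (9.3, 4.4).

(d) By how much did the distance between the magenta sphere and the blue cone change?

+1.6

Before: roughly 4.9 units apart; after: 6.5. That's 1.6 units further apart.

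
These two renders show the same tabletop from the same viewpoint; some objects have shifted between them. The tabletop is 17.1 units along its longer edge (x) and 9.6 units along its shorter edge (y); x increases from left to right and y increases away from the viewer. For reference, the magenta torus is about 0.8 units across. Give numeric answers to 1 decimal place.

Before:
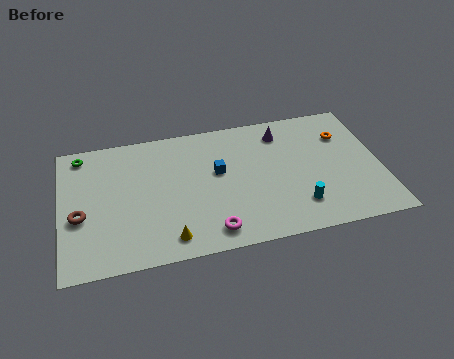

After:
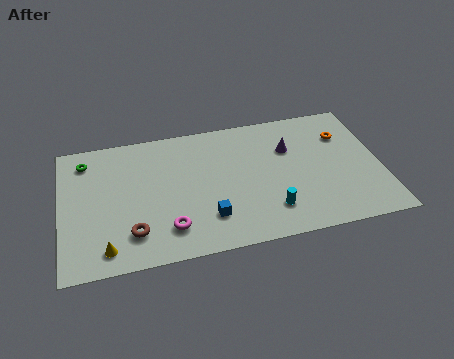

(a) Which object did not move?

the orange torus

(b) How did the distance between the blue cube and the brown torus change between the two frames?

-3.6

They were about 7.6 units apart before and 4.0 after — 3.6 units closer together.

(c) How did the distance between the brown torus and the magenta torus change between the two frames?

-5.3

The distance was about 7.2 in the first image and 1.9 in the second, so they moved 5.3 units closer together.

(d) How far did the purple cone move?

1.3

The purple cone moved from about (12.0, 7.8) to (12.3, 6.5), a distance of √(0.3² + 1.3²) ≈ 1.3.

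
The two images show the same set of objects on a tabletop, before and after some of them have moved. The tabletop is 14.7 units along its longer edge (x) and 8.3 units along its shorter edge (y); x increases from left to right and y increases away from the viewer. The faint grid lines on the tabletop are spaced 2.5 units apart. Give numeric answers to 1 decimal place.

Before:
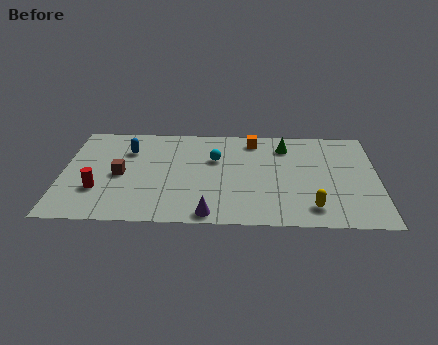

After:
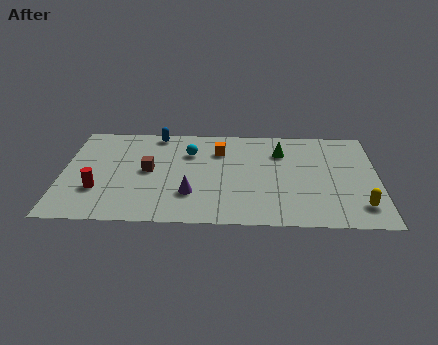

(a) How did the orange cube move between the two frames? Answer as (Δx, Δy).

(-1.6, -1.0)

The orange cube started near (8.9, 7.1) and ended near (7.3, 6.1).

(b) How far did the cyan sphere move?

1.3

The cyan sphere moved from about (7.1, 5.4) to (5.9, 5.9), a distance of √(1.2² + 0.5²) ≈ 1.3.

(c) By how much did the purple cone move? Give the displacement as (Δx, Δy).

(-0.9, 1.6)

From the two frames, the purple cone sits at roughly (6.9, 0.8) before and (6.0, 2.4) after.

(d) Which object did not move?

the red cylinder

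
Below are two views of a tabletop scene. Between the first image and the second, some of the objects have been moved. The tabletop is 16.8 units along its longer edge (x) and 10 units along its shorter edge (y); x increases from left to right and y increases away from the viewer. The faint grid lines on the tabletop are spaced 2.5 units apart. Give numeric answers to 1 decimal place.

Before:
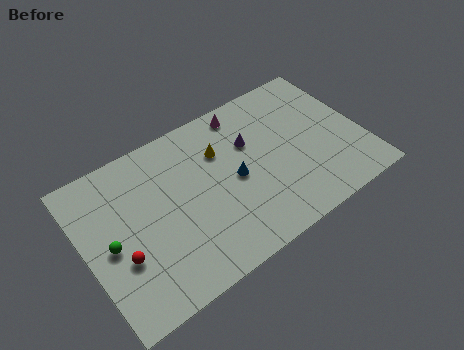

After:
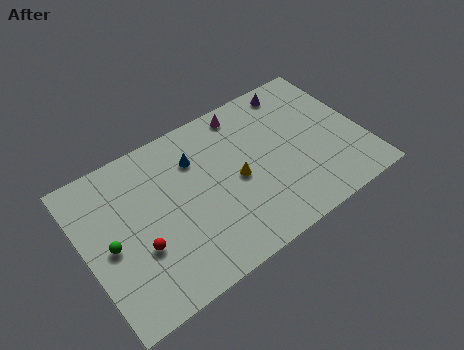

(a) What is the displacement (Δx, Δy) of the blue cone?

(-2.0, 2.5)

From the two frames, the blue cone sits at roughly (9.0, 4.8) before and (7.0, 7.3) after.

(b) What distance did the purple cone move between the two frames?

3.9

The purple cone moved from about (10.3, 6.6) to (13.5, 8.8), a distance of √(3.2² + 2.2²) ≈ 3.9.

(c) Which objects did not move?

the magenta cone and the green sphere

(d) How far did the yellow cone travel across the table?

2.4

The yellow cone was near (8.5, 7.0) before and (9.1, 4.7) after, so it travelled √(0.6² + 2.3²) ≈ 2.4 units.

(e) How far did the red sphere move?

1.1

The red sphere moved from about (1.9, 3.6) to (3.0, 3.6), a distance of √(1.1² + 0.0²) ≈ 1.1.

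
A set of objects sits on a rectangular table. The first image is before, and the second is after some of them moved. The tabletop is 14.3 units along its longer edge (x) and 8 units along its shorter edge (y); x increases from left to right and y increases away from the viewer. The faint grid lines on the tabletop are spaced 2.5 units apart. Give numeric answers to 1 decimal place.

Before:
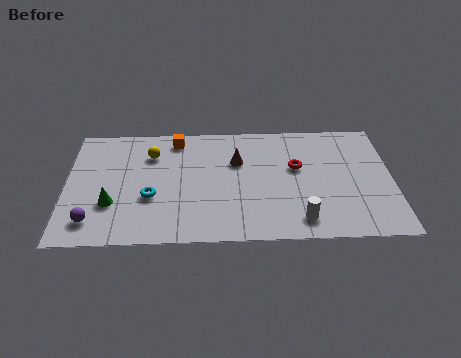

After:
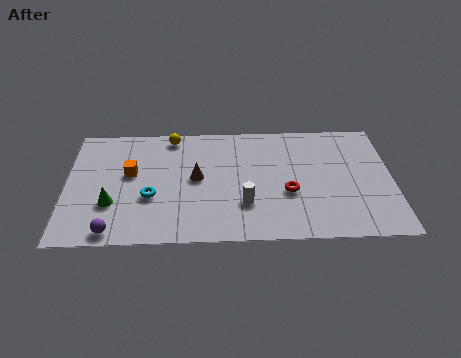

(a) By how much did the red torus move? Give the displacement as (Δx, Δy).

(-0.4, -1.7)

The red torus was at about (10.1, 4.8) and moved to about (9.7, 3.1).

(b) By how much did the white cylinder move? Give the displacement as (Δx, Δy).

(-2.4, 1.1)

The white cylinder started near (10.2, 1.3) and ended near (7.8, 2.4).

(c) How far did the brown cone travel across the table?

2.1

The brown cone was near (7.5, 5.3) before and (5.7, 4.2) after, so it travelled √(1.8² + 1.1²) ≈ 2.1 units.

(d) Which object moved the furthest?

the orange cube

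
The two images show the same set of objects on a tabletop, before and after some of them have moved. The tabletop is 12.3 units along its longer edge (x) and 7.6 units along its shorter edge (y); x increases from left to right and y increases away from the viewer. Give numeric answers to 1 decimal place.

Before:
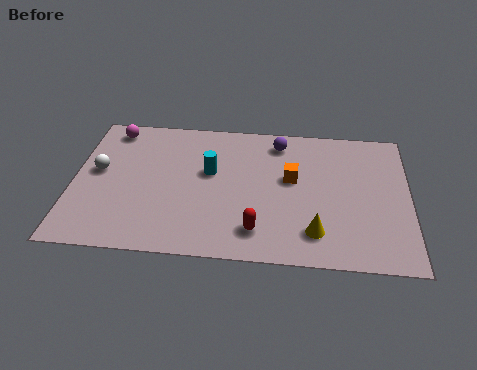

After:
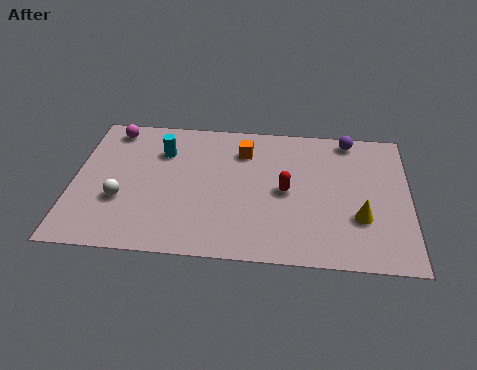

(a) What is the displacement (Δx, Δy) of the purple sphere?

(2.6, 0.4)

The purple sphere started near (7.5, 6.4) and ended near (10.1, 6.8).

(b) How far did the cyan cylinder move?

2.1

The cyan cylinder moved from about (5.0, 4.5) to (3.2, 5.5), a distance of √(1.8² + 1.0²) ≈ 2.1.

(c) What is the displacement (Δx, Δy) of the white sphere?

(0.9, -1.5)

The white sphere started near (0.9, 4.2) and ended near (1.8, 2.7).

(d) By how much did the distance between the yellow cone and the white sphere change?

+0.3

They were about 8.4 units apart before and 8.7 after — 0.3 units further apart.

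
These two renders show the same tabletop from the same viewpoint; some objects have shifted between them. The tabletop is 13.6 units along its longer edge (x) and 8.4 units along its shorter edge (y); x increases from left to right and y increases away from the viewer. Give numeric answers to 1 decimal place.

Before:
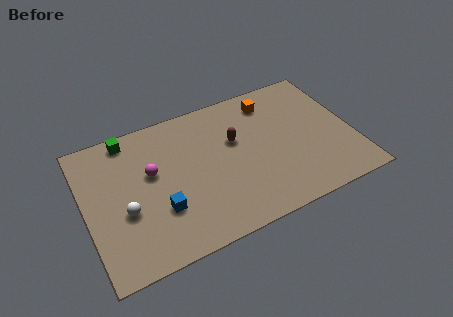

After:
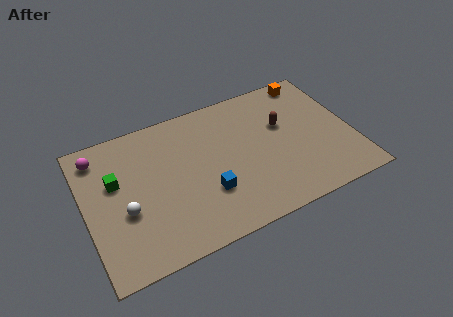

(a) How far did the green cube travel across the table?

2.5

The green cube moved from about (2.5, 7.5) to (1.6, 5.2), a distance of √(0.9² + 2.3²) ≈ 2.5.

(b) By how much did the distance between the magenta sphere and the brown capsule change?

+5.2

Before: roughly 4.3 units apart; after: 9.5. That's 5.2 units further apart.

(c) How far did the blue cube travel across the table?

2.4

From (3.6, 2.7) to (6.0, 2.7), the blue cube covered √(2.4² + 0.0²) ≈ 2.4 units.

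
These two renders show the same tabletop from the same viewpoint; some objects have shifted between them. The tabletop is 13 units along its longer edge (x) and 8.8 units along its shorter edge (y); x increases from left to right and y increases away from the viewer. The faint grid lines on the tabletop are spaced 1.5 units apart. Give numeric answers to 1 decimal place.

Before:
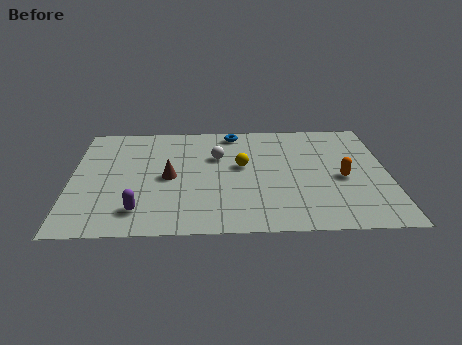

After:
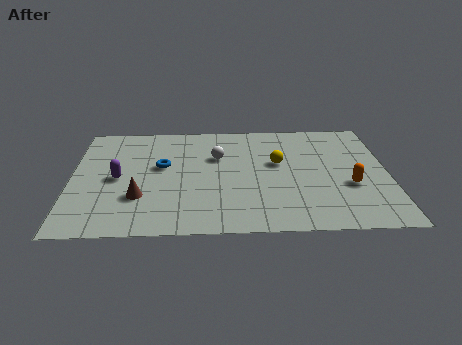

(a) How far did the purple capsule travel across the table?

2.7

From (2.8, 1.7) to (1.9, 4.2), the purple capsule covered √(0.9² + 2.5²) ≈ 2.7 units.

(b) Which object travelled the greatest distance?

the blue torus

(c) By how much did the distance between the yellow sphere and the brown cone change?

+3.1

The distance was about 3.1 in the first image and 6.2 in the second, so they moved 3.1 units further apart.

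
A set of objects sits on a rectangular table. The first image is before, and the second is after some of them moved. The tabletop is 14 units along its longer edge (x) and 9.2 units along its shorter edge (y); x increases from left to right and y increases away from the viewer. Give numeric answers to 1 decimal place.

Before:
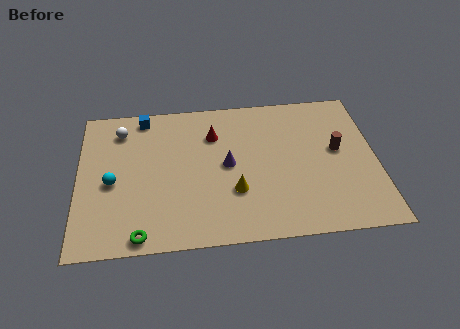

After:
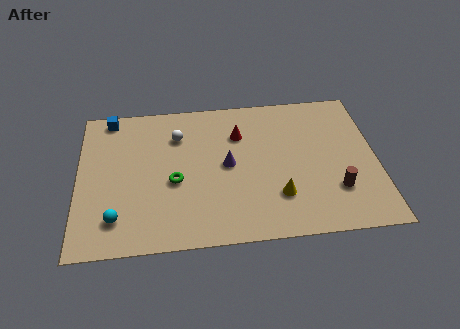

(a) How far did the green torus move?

3.5

The green torus was near (2.9, 0.8) before and (4.5, 3.9) after, so it travelled √(1.6² + 3.1²) ≈ 3.5 units.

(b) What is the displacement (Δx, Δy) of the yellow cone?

(2.0, -0.5)

The yellow cone was at about (7.3, 3.0) and moved to about (9.3, 2.5).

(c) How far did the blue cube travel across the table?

1.6

From (3.1, 8.2) to (1.5, 8.3), the blue cube covered √(1.6² + 0.1²) ≈ 1.6 units.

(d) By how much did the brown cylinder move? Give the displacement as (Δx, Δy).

(-0.2, -2.5)

From the two frames, the brown cylinder sits at roughly (12.2, 5.1) before and (12.0, 2.6) after.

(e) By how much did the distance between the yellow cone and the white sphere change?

-0.6

Before: roughly 6.9 units apart; after: 6.3. That's 0.6 units closer together.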